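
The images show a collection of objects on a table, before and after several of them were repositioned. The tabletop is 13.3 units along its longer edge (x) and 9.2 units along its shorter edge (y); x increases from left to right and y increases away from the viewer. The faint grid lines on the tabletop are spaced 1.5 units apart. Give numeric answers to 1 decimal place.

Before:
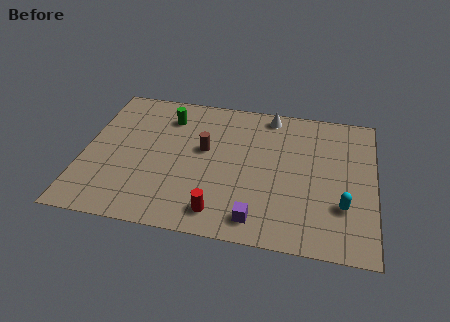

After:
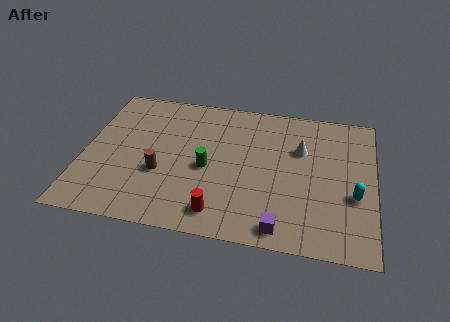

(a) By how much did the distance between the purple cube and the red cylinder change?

+1.1

Before: roughly 1.7 units apart; after: 2.8. That's 1.1 units further apart.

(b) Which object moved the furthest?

the green cylinder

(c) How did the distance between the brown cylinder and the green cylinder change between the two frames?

-0.4

The distance was about 2.6 in the first image and 2.2 in the second, so they moved 0.4 units closer together.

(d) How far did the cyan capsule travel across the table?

0.9

The cyan capsule was near (11.9, 2.8) before and (12.4, 3.5) after, so it travelled √(0.5² + 0.7²) ≈ 0.9 units.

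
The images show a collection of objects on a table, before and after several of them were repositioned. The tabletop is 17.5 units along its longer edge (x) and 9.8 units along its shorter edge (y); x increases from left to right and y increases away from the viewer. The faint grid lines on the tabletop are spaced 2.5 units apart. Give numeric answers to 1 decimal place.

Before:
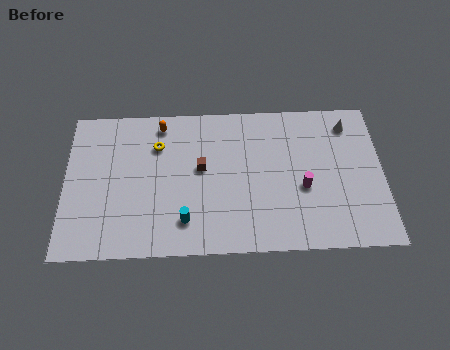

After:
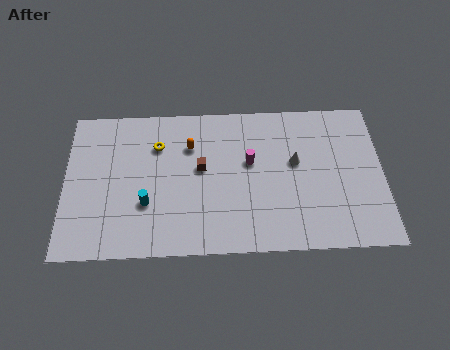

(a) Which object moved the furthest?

the white cone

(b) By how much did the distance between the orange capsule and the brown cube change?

-2.1

They were about 3.7 units apart before and 1.6 after — 2.1 units closer together.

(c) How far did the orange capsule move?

2.2

The orange capsule was near (5.3, 8.5) before and (6.9, 7.0) after, so it travelled √(1.6² + 1.5²) ≈ 2.2 units.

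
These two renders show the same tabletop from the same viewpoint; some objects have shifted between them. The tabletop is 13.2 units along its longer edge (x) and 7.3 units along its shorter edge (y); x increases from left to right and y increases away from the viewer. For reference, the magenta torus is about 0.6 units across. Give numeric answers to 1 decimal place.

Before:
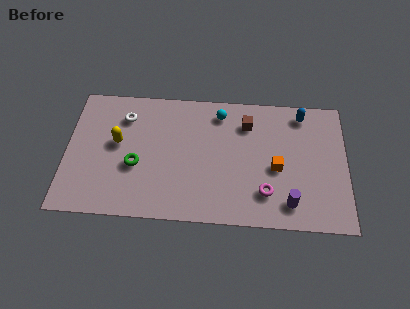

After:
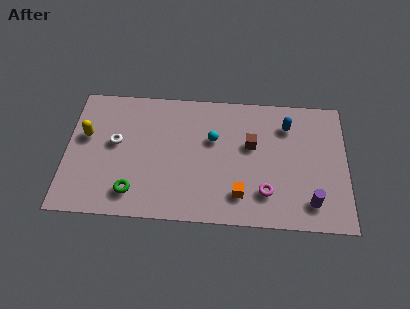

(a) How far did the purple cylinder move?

1.0

The purple cylinder was near (10.5, 1.3) before and (11.5, 1.4) after, so it travelled √(1.0² + 0.1²) ≈ 1.0 units.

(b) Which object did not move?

the magenta torus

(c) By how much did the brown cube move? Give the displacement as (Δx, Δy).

(0.2, -1.2)

The brown cube was at about (8.5, 5.6) and moved to about (8.7, 4.4).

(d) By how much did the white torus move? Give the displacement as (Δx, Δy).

(-0.4, -1.5)

The white torus was at about (2.7, 5.6) and moved to about (2.3, 4.1).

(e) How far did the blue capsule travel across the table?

1.0

The blue capsule moved from about (11.1, 6.3) to (10.4, 5.6), a distance of √(0.7² + 0.7²) ≈ 1.0.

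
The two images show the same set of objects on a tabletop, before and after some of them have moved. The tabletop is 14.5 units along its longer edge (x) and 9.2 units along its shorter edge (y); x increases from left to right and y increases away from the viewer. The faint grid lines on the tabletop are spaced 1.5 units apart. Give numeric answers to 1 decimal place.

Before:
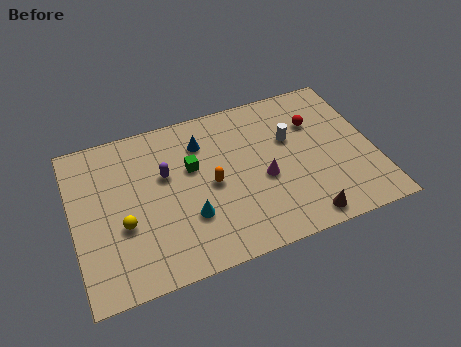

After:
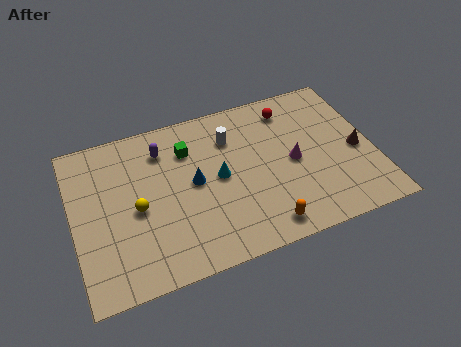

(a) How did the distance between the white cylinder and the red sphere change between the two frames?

+1.7

Before: roughly 1.4 units apart; after: 3.1. That's 1.7 units further apart.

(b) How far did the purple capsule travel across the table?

1.5

The purple capsule moved from about (4.5, 5.7) to (4.5, 7.2), a distance of √(0.0² + 1.5²) ≈ 1.5.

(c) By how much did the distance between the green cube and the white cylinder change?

-2.7

They were about 4.8 units apart before and 2.1 after — 2.7 units closer together.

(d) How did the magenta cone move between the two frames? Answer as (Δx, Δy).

(1.5, 0.5)

The magenta cone started near (9.1, 3.9) and ended near (10.6, 4.4).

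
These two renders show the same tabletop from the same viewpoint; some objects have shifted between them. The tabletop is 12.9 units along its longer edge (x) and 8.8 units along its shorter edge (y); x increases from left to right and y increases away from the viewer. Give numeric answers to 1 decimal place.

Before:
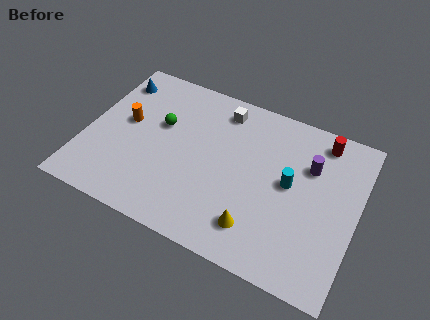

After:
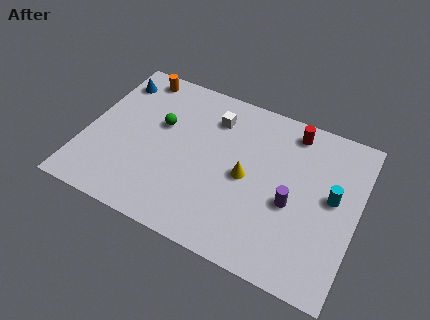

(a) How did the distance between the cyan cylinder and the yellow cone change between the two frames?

+0.9

They were about 3.1 units apart before and 4.0 after — 0.9 units further apart.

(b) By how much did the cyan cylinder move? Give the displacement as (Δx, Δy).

(2.0, 0.1)

The cyan cylinder was at about (9.7, 4.7) and moved to about (11.7, 4.8).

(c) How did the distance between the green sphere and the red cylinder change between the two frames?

-1.3

The distance was about 7.8 in the first image and 6.5 in the second, so they moved 1.3 units closer together.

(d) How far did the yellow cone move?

2.5

The yellow cone moved from about (8.5, 1.8) to (7.7, 4.2), a distance of √(0.8² + 2.4²) ≈ 2.5.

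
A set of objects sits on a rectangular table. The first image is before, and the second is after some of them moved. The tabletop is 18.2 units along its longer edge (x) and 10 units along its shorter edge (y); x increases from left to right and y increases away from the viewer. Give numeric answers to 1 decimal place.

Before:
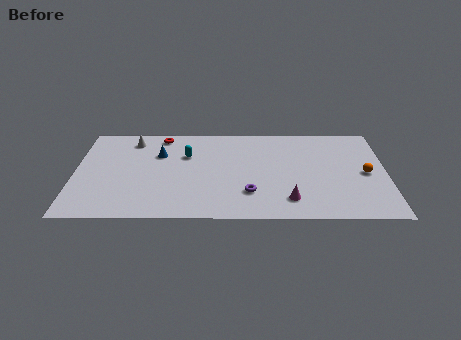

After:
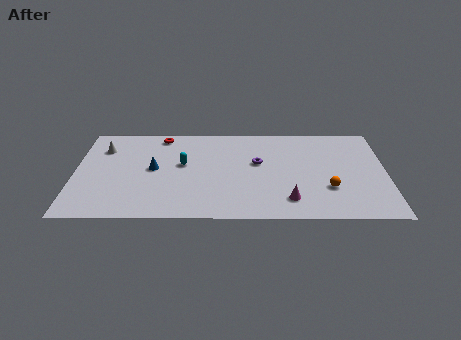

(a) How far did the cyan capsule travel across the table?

1.0

The cyan capsule was near (6.5, 6.7) before and (6.3, 5.7) after, so it travelled √(0.2² + 1.0²) ≈ 1.0 units.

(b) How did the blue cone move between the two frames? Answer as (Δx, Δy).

(-0.3, -1.6)

The blue cone was at about (4.9, 6.8) and moved to about (4.6, 5.2).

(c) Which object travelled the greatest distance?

the purple torus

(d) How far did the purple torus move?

3.2

The purple torus was near (10.2, 2.7) before and (10.7, 5.9) after, so it travelled √(0.5² + 3.2²) ≈ 3.2 units.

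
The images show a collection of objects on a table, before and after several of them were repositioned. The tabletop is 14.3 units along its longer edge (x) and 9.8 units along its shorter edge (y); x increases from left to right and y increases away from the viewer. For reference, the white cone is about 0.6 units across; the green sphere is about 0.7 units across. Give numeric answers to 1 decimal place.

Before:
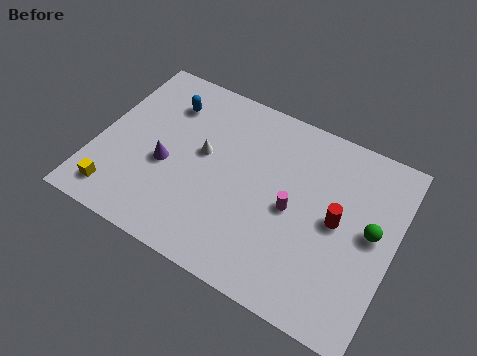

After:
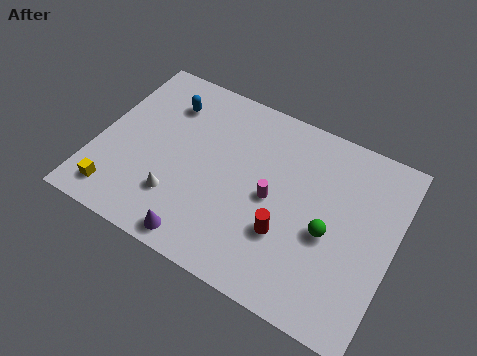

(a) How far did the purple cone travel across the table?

3.8

The purple cone moved from about (3.4, 4.1) to (5.6, 1.0), a distance of √(2.2² + 3.1²) ≈ 3.8.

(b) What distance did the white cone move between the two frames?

3.0

The white cone was near (5.0, 5.5) before and (4.2, 2.6) after, so it travelled √(0.8² + 2.9²) ≈ 3.0 units.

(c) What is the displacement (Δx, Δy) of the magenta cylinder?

(-1.0, 0.1)

From the two frames, the magenta cylinder sits at roughly (9.5, 4.6) before and (8.5, 4.7) after.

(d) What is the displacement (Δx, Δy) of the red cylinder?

(-2.2, -1.8)

From the two frames, the red cylinder sits at roughly (11.6, 5.0) before and (9.4, 3.2) after.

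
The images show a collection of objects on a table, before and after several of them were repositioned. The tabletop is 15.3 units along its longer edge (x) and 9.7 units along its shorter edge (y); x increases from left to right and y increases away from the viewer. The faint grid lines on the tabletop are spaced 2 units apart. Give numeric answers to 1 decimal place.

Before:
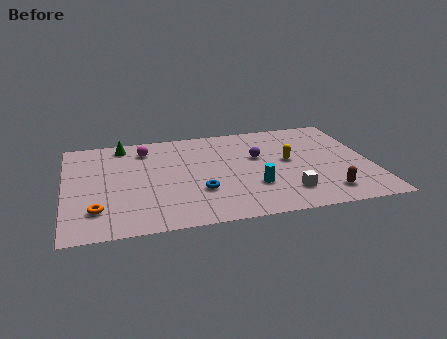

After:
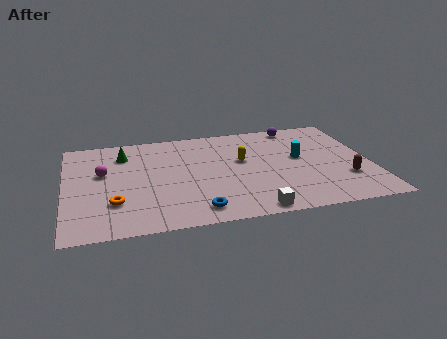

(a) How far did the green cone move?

1.0

The green cone was near (3.0, 8.5) before and (3.0, 7.5) after, so it travelled √(0.0² + 1.0²) ≈ 1.0 units.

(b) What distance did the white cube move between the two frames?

2.2

The white cube moved from about (10.9, 2.1) to (9.1, 0.8), a distance of √(1.8² + 1.3²) ≈ 2.2.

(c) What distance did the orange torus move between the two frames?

1.0

The orange torus was near (1.5, 2.3) before and (2.4, 2.8) after, so it travelled √(0.9² + 0.5²) ≈ 1.0 units.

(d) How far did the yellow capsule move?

2.4

The yellow capsule moved from about (11.2, 5.2) to (8.9, 5.7), a distance of √(2.3² + 0.5²) ≈ 2.4.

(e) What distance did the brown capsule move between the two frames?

1.6

From (12.8, 1.7) to (13.9, 2.9), the brown capsule covered √(1.1² + 1.2²) ≈ 1.6 units.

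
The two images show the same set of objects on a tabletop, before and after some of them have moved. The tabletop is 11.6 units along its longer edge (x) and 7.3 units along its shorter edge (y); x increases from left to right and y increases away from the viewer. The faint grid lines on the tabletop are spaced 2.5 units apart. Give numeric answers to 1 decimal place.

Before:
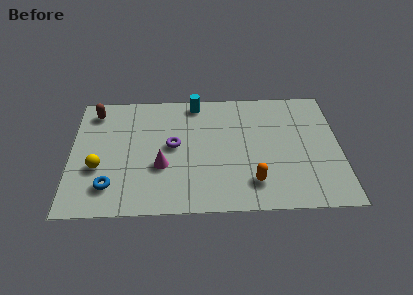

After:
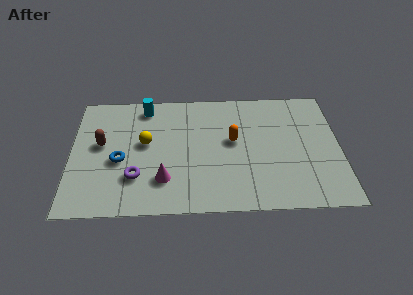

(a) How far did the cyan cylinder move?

2.2

The cyan cylinder was near (5.4, 6.5) before and (3.2, 6.3) after, so it travelled √(2.2² + 0.2²) ≈ 2.2 units.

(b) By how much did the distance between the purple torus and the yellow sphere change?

-1.4

Before: roughly 3.4 units apart; after: 2.0. That's 1.4 units closer together.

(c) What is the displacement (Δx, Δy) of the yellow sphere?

(2.0, 1.4)

From the two frames, the yellow sphere sits at roughly (1.2, 2.7) before and (3.2, 4.1) after.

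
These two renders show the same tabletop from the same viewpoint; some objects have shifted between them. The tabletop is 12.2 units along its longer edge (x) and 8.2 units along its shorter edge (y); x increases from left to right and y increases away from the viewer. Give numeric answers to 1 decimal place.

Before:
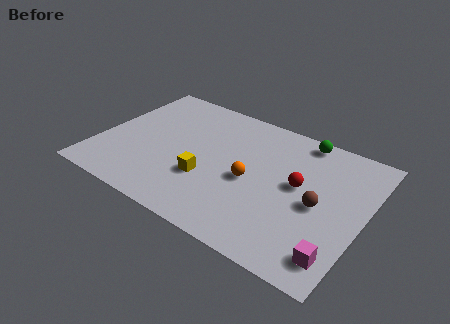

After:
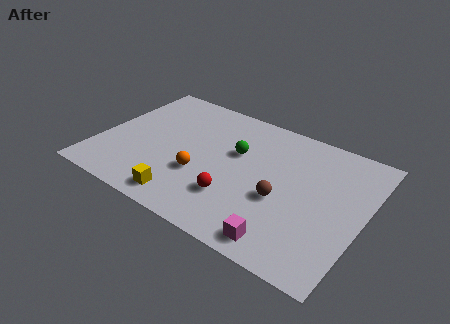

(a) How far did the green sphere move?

3.5

The green sphere was near (8.9, 7.4) before and (6.2, 5.1) after, so it travelled √(2.7² + 2.3²) ≈ 3.5 units.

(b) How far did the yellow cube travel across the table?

1.8

The yellow cube was near (5.2, 2.8) before and (4.5, 1.1) after, so it travelled √(0.7² + 1.7²) ≈ 1.8 units.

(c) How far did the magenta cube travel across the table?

2.3

The magenta cube was near (11.4, 1.4) before and (9.1, 1.0) after, so it travelled √(2.3² + 0.4²) ≈ 2.3 units.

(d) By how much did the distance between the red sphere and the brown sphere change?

+1.0

Before: roughly 1.2 units apart; after: 2.2. That's 1.0 units further apart.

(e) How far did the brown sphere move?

1.7

From (10.2, 3.8) to (8.6, 3.3), the brown sphere covered √(1.6² + 0.5²) ≈ 1.7 units.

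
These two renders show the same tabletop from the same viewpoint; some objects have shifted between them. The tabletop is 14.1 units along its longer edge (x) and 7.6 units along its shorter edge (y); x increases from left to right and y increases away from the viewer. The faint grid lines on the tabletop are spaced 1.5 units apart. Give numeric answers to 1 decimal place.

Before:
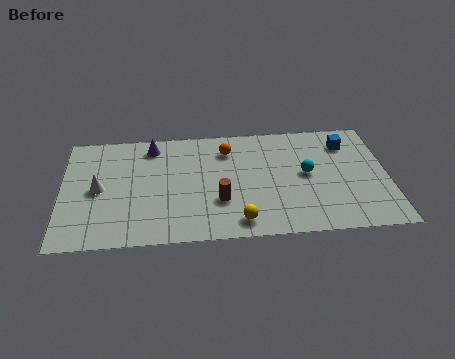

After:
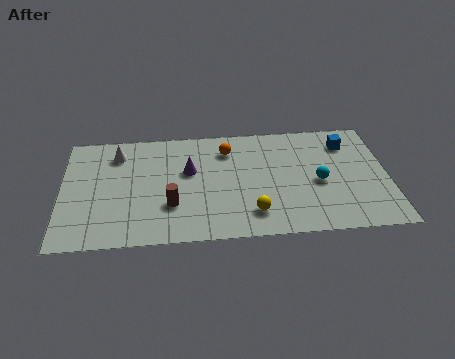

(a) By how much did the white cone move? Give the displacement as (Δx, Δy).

(0.8, 2.3)

The white cone was at about (1.6, 3.7) and moved to about (2.4, 6.0).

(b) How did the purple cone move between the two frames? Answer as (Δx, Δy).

(1.6, -1.8)

The purple cone started near (3.9, 6.4) and ended near (5.5, 4.6).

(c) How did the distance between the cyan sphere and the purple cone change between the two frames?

-1.4

The distance was about 7.1 in the first image and 5.7 in the second, so they moved 1.4 units closer together.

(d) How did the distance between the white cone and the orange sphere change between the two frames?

-1.2

Before: roughly 6.0 units apart; after: 4.8. That's 1.2 units closer together.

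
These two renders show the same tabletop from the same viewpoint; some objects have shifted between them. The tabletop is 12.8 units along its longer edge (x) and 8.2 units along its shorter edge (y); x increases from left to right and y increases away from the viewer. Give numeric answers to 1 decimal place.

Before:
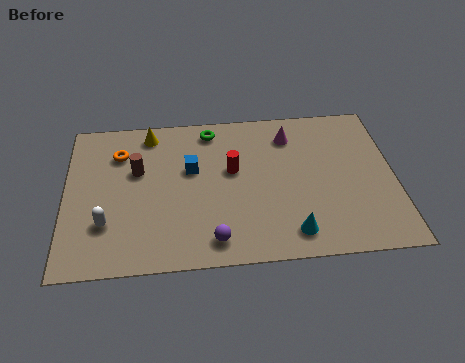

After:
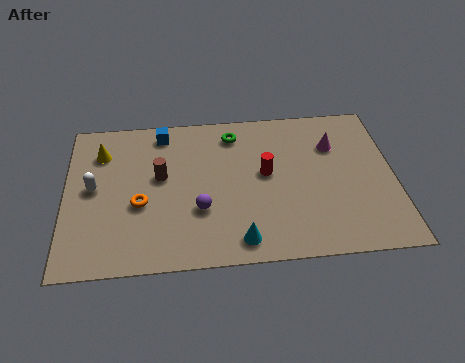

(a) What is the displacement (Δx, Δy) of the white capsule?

(-0.5, 1.9)

The white capsule started near (1.6, 2.4) and ended near (1.1, 4.3).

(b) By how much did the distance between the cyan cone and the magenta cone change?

+0.8

They were about 5.2 units apart before and 6.0 after — 0.8 units further apart.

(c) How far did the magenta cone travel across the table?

1.8

From (8.8, 6.5) to (10.5, 5.8), the magenta cone covered √(1.7² + 0.7²) ≈ 1.8 units.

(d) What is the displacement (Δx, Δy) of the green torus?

(0.9, -0.3)

The green torus was at about (5.7, 7.1) and moved to about (6.6, 6.8).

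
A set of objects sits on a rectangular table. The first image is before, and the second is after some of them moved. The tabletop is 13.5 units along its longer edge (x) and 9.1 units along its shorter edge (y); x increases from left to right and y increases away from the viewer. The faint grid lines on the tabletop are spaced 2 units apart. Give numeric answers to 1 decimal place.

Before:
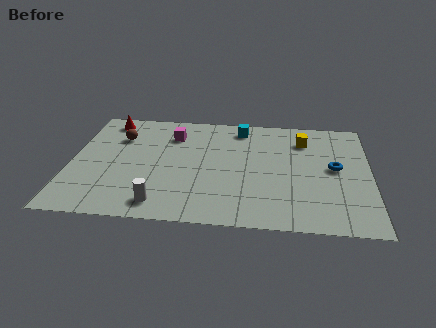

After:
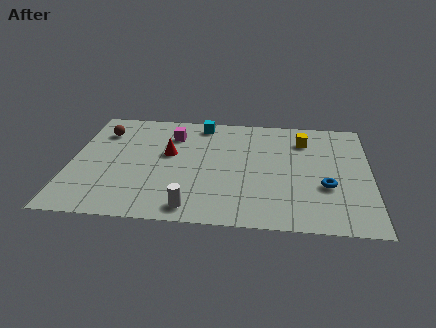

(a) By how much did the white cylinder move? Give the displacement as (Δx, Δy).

(1.4, -0.2)

The white cylinder was at about (4.2, 1.3) and moved to about (5.6, 1.1).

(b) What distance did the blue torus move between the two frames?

1.6

The blue torus moved from about (11.9, 4.8) to (11.5, 3.3), a distance of √(0.4² + 1.5²) ≈ 1.6.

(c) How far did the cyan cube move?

1.8

From (7.6, 7.8) to (5.8, 8.0), the cyan cube covered √(1.8² + 0.2²) ≈ 1.8 units.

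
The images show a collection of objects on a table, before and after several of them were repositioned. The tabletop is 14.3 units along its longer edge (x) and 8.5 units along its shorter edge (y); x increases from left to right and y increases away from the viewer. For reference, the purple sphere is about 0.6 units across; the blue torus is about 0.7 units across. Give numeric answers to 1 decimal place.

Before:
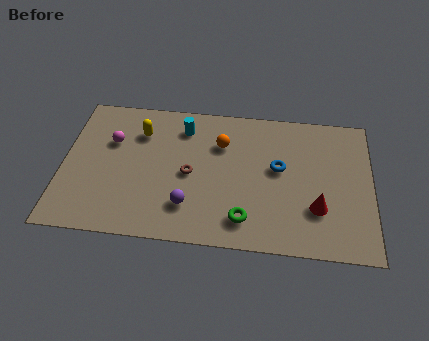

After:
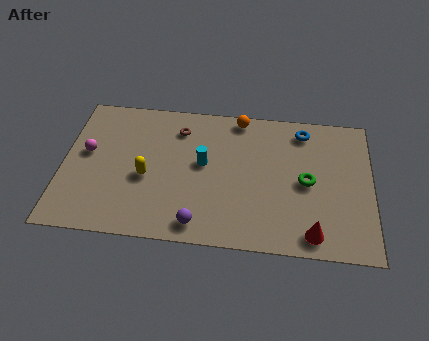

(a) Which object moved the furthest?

the green torus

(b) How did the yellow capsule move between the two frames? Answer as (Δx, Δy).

(0.4, -2.7)

The yellow capsule started near (3.5, 6.3) and ended near (3.9, 3.6).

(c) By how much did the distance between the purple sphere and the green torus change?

+3.1

The distance was about 2.6 in the first image and 5.7 in the second, so they moved 3.1 units further apart.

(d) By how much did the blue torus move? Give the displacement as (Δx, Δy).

(1.1, 2.4)

The blue torus was at about (10.0, 4.8) and moved to about (11.1, 7.2).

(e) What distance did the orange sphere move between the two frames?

1.9

From (7.3, 6.0) to (8.1, 7.7), the orange sphere covered √(0.8² + 1.7²) ≈ 1.9 units.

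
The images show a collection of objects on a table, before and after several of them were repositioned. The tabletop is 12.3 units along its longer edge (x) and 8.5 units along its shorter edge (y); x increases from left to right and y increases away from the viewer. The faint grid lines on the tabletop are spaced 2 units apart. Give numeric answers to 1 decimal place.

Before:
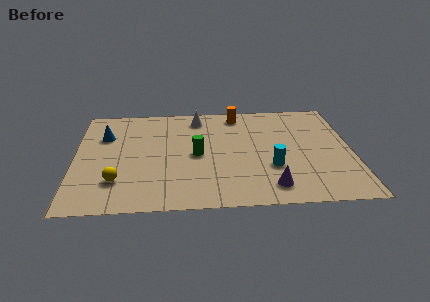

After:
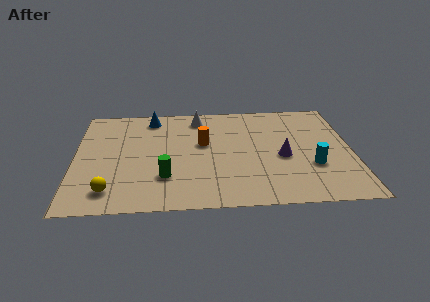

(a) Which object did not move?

the white cone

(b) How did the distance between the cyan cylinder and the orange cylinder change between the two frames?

+0.5

They were about 4.7 units apart before and 5.2 after — 0.5 units further apart.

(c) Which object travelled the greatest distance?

the orange cylinder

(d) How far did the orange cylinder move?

2.9

The orange cylinder moved from about (7.3, 7.4) to (5.7, 5.0), a distance of √(1.6² + 2.4²) ≈ 2.9.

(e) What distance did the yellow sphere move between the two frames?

0.8

The yellow sphere was near (1.9, 2.2) before and (1.6, 1.5) after, so it travelled √(0.3² + 0.7²) ≈ 0.8 units.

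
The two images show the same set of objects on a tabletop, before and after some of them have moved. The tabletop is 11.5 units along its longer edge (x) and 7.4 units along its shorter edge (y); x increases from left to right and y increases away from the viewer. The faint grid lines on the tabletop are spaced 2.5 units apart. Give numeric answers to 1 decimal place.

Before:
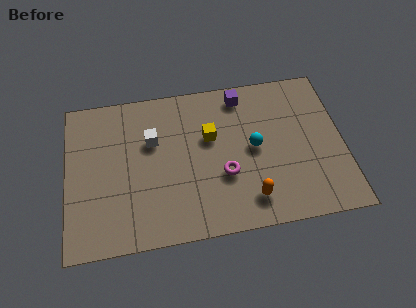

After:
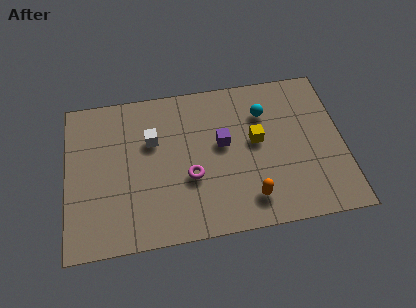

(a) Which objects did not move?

the orange capsule and the white cube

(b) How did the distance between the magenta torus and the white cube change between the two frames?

-1.1

The distance was about 3.6 in the first image and 2.5 in the second, so they moved 1.1 units closer together.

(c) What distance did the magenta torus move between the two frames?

1.4

The magenta torus moved from about (6.5, 2.7) to (5.1, 2.8), a distance of √(1.4² + 0.1²) ≈ 1.4.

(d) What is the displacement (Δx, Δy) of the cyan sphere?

(0.5, 1.6)

The cyan sphere was at about (7.8, 3.8) and moved to about (8.3, 5.4).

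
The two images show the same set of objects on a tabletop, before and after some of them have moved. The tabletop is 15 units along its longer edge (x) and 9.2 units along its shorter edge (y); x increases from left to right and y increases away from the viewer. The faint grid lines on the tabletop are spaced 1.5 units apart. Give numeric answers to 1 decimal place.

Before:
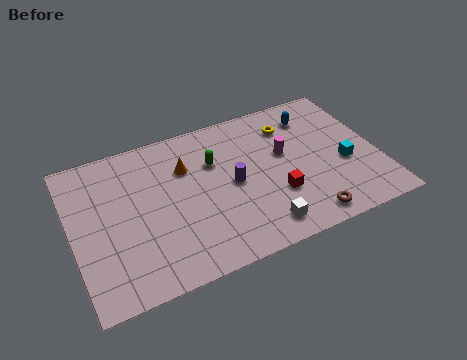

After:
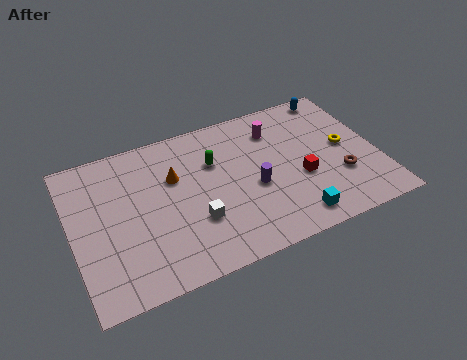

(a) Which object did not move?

the green capsule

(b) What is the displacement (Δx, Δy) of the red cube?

(1.3, 0.6)

The red cube started near (9.8, 3.0) and ended near (11.1, 3.6).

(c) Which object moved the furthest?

the cyan cube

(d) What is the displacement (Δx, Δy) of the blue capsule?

(1.3, 1.0)

The blue capsule started near (12.2, 7.3) and ended near (13.5, 8.3).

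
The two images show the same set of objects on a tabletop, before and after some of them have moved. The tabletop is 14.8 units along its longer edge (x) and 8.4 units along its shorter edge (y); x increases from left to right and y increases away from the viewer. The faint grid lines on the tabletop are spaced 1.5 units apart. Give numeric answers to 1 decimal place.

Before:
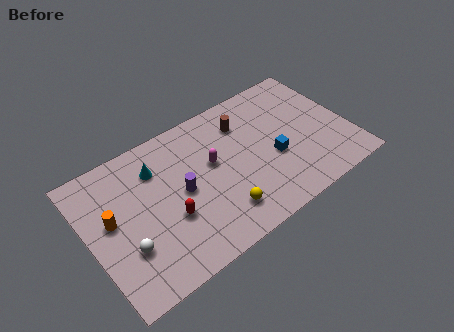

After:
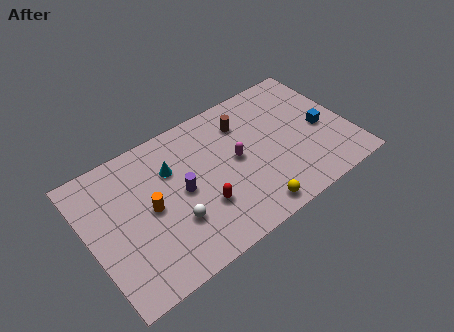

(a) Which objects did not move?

the purple cylinder and the brown cylinder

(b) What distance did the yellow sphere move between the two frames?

1.8

From (7.0, 1.8) to (8.6, 1.0), the yellow sphere covered √(1.6² + 0.8²) ≈ 1.8 units.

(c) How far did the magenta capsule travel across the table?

1.4

From (7.1, 4.9) to (8.4, 4.4), the magenta capsule covered √(1.3² + 0.5²) ≈ 1.4 units.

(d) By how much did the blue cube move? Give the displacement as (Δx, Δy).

(2.9, 0.4)

The blue cube started near (10.4, 3.4) and ended near (13.3, 3.8).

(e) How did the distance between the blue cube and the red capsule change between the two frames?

+1.2

The distance was about 6.1 in the first image and 7.3 in the second, so they moved 1.2 units further apart.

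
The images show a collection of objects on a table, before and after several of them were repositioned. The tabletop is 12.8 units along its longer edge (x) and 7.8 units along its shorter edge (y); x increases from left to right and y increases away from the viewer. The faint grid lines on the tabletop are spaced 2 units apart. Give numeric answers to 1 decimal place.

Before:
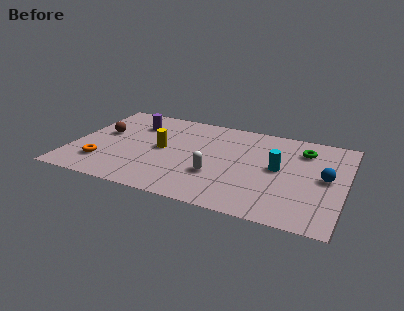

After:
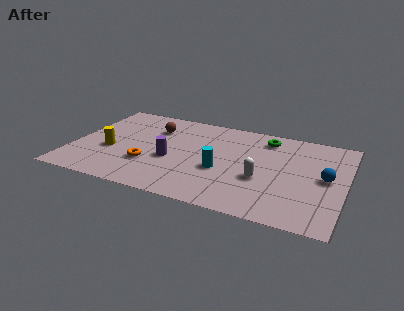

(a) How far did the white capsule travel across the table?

2.1

The white capsule was near (6.9, 2.6) before and (9.0, 3.0) after, so it travelled √(2.1² + 0.4²) ≈ 2.1 units.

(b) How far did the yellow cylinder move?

2.6

The yellow cylinder was near (4.2, 4.0) before and (1.8, 3.1) after, so it travelled √(2.4² + 0.9²) ≈ 2.6 units.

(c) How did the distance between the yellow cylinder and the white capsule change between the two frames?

+4.2

They were about 3.0 units apart before and 7.2 after — 4.2 units further apart.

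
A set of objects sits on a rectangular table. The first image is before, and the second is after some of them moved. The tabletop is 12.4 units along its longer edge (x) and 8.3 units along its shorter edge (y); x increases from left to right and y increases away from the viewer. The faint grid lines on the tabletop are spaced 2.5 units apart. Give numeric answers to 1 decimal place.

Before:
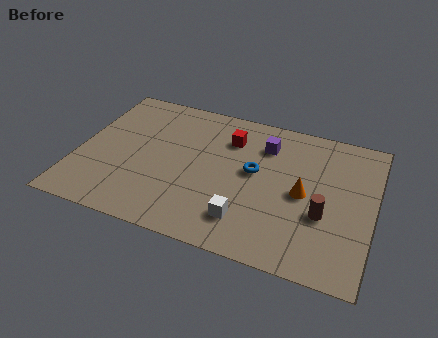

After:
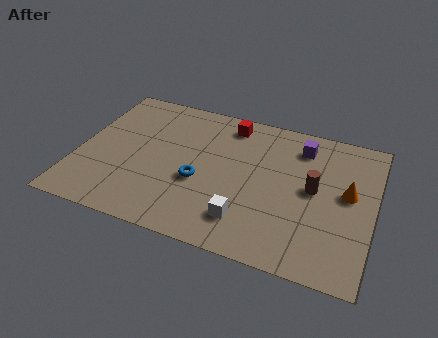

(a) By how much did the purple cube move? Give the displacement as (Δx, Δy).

(1.5, 0.4)

The purple cube started near (7.7, 6.3) and ended near (9.2, 6.7).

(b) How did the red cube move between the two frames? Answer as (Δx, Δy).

(-0.1, 0.9)

The red cube started near (6.2, 6.2) and ended near (6.1, 7.1).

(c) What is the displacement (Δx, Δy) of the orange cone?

(1.8, 0.6)

The orange cone was at about (9.5, 4.0) and moved to about (11.3, 4.6).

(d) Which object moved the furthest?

the blue torus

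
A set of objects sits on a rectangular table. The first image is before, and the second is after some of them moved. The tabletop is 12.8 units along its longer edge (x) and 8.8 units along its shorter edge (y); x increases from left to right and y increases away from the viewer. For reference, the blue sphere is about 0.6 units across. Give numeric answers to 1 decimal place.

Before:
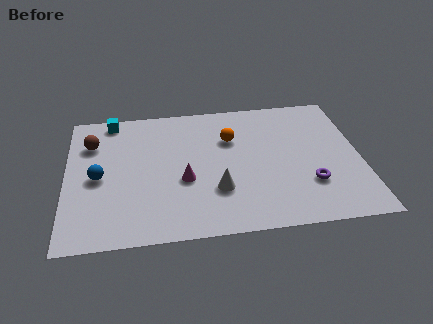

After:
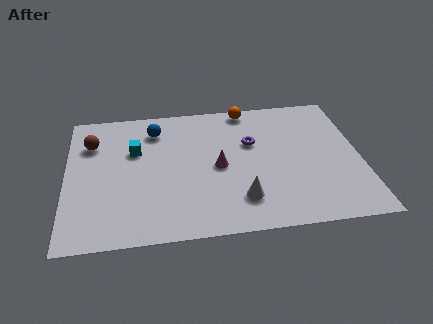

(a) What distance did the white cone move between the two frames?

1.2

The white cone was near (6.5, 2.7) before and (7.5, 2.0) after, so it travelled √(1.0² + 0.7²) ≈ 1.2 units.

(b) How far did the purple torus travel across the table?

3.8

The purple torus moved from about (10.5, 2.6) to (8.1, 5.6), a distance of √(2.4² + 3.0²) ≈ 3.8.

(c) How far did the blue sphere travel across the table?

3.8

The blue sphere was near (1.4, 4.1) before and (3.9, 7.0) after, so it travelled √(2.5² + 2.9²) ≈ 3.8 units.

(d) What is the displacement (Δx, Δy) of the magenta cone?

(1.5, 0.7)

From the two frames, the magenta cone sits at roughly (5.1, 3.5) before and (6.6, 4.2) after.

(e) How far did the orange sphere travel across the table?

2.2

The orange sphere moved from about (7.2, 6.0) to (8.0, 8.0), a distance of √(0.8² + 2.0²) ≈ 2.2.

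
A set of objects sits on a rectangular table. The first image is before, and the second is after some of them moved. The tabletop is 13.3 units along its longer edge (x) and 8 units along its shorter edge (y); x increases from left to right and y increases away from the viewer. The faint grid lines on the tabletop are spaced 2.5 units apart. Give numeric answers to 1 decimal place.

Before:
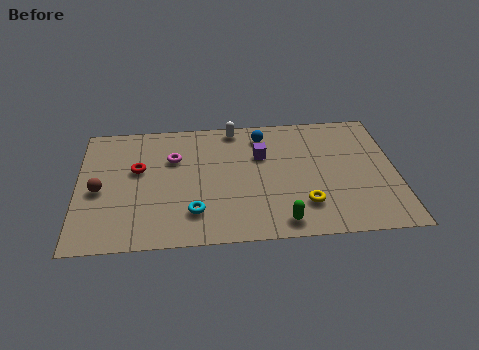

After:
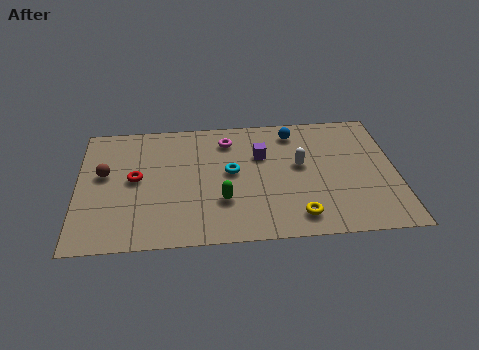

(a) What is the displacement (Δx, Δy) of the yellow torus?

(-0.3, -0.7)

From the two frames, the yellow torus sits at roughly (9.4, 2.0) before and (9.1, 1.3) after.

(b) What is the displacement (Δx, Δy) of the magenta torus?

(2.3, 1.0)

The magenta torus was at about (4.0, 5.4) and moved to about (6.3, 6.4).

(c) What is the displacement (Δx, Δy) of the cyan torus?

(1.6, 2.4)

The cyan torus was at about (4.8, 1.9) and moved to about (6.4, 4.3).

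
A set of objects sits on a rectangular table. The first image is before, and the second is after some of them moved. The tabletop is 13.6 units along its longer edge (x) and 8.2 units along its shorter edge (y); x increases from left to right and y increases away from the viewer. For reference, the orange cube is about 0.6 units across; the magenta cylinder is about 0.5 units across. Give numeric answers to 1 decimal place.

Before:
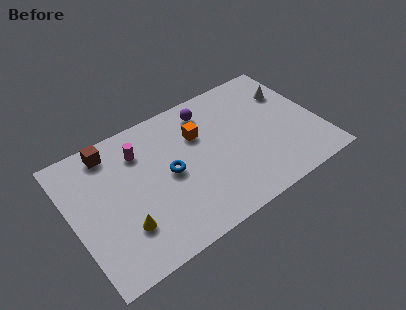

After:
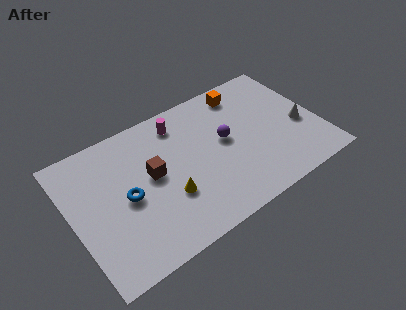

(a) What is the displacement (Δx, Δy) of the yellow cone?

(2.5, 0.5)

From the two frames, the yellow cone sits at roughly (2.5, 2.3) before and (5.0, 2.8) after.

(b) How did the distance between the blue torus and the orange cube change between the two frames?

+5.3

The distance was about 2.4 in the first image and 7.7 in the second, so they moved 5.3 units further apart.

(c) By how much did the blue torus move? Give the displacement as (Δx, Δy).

(-2.4, -0.2)

The blue torus was at about (5.3, 4.1) and moved to about (2.9, 3.9).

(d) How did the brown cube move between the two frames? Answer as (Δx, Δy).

(1.9, -2.6)

The brown cube was at about (2.5, 7.1) and moved to about (4.4, 4.5).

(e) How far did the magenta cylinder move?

2.4

The magenta cylinder moved from about (4.0, 6.2) to (6.3, 6.8), a distance of √(2.3² + 0.6²) ≈ 2.4.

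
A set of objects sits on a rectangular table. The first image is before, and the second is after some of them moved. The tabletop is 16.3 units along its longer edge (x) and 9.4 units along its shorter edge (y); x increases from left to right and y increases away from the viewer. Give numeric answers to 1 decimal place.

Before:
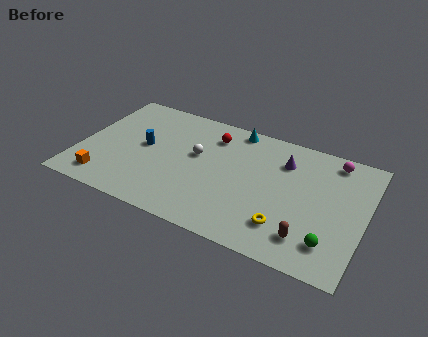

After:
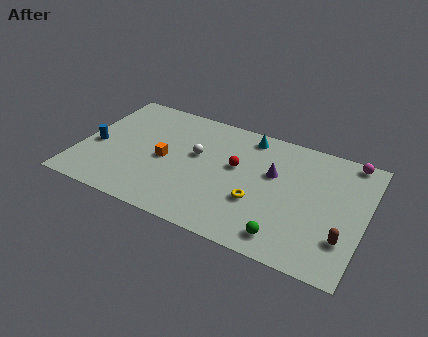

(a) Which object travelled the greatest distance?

the orange cube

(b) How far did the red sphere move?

2.5

From (7.3, 7.4) to (8.9, 5.5), the red sphere covered √(1.6² + 1.9²) ≈ 2.5 units.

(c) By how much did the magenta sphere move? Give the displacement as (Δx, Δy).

(0.9, 0.4)

From the two frames, the magenta sphere sits at roughly (14.2, 8.2) before and (15.1, 8.6) after.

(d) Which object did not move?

the white sphere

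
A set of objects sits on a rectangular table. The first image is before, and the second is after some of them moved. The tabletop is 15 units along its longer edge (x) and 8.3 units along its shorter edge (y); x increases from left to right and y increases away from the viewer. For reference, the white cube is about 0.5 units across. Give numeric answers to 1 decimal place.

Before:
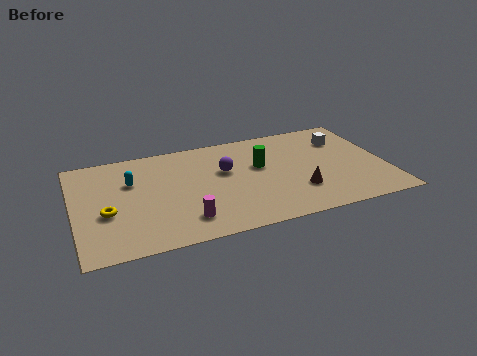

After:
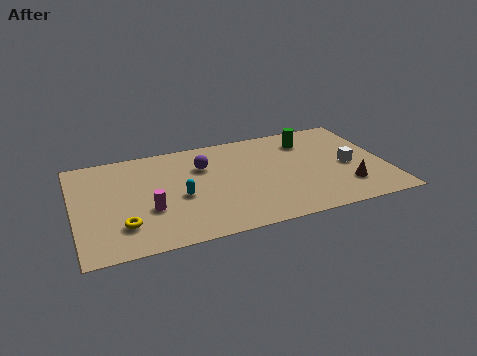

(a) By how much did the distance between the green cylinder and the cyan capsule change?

+0.9

They were about 6.2 units apart before and 7.1 after — 0.9 units further apart.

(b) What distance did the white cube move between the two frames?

2.3

The white cube was near (13.2, 6.1) before and (13.2, 3.8) after, so it travelled √(0.0² + 2.3²) ≈ 2.3 units.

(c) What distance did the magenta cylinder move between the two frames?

2.1

The magenta cylinder moved from about (5.1, 1.7) to (3.5, 3.0), a distance of √(1.6² + 1.3²) ≈ 2.1.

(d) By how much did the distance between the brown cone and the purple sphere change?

+3.3

The distance was about 4.3 in the first image and 7.6 in the second, so they moved 3.3 units further apart.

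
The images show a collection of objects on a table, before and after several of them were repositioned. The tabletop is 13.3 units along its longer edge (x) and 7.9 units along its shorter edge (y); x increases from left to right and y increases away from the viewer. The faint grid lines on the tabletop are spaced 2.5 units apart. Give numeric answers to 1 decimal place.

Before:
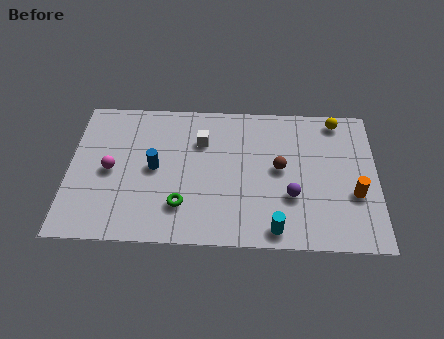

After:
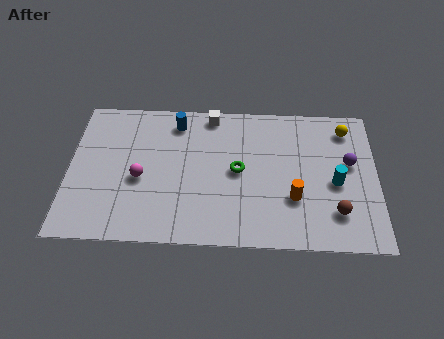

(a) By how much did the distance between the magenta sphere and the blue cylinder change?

+1.6

The distance was about 1.9 in the first image and 3.5 in the second, so they moved 1.6 units further apart.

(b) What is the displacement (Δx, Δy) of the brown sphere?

(2.4, -2.3)

The brown sphere started near (9.1, 4.2) and ended near (11.5, 1.9).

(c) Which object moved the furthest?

the cyan cylinder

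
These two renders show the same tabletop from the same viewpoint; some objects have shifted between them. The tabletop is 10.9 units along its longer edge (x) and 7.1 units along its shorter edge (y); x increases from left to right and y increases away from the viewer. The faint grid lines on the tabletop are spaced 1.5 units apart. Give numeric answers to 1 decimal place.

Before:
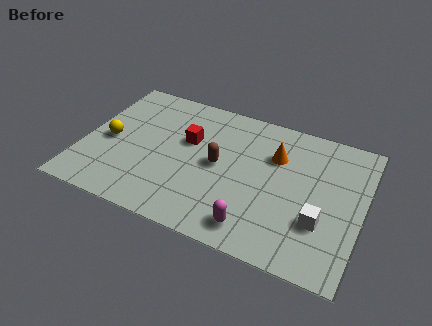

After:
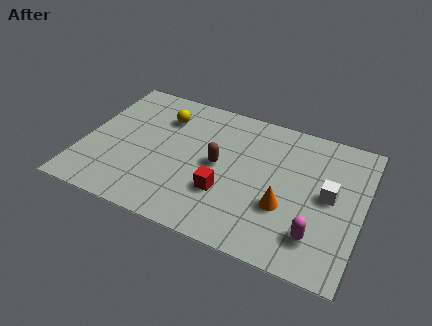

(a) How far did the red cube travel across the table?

2.7

The red cube moved from about (4.0, 4.4) to (5.7, 2.3), a distance of √(1.7² + 2.1²) ≈ 2.7.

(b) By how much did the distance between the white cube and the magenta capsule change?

-0.6

The distance was about 2.7 in the first image and 2.1 in the second, so they moved 0.6 units closer together.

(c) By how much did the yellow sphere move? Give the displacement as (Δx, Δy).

(1.9, 2.0)

The yellow sphere was at about (1.0, 3.3) and moved to about (2.9, 5.3).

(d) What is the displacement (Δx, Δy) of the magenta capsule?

(2.3, 0.5)

From the two frames, the magenta capsule sits at roughly (7.0, 1.1) before and (9.3, 1.6) after.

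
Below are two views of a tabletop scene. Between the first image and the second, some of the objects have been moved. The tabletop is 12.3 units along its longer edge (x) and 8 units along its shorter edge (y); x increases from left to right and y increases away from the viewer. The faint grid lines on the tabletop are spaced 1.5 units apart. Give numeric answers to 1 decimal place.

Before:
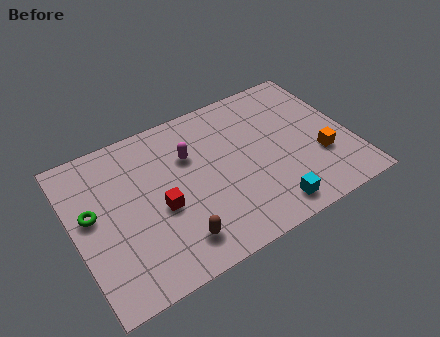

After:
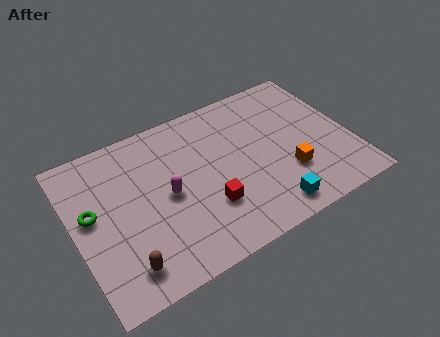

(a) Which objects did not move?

the green torus and the cyan cube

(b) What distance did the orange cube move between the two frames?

1.5

The orange cube moved from about (10.8, 2.7) to (9.3, 2.5), a distance of √(1.5² + 0.2²) ≈ 1.5.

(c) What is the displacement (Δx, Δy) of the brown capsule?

(-2.3, -0.1)

The brown capsule started near (4.1, 1.5) and ended near (1.8, 1.4).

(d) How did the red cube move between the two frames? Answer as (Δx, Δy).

(2.0, -0.9)

From the two frames, the red cube sits at roughly (3.7, 3.4) before and (5.7, 2.5) after.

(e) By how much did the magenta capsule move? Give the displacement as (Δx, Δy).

(-1.2, -1.5)

From the two frames, the magenta capsule sits at roughly (5.3, 5.4) before and (4.1, 3.9) after.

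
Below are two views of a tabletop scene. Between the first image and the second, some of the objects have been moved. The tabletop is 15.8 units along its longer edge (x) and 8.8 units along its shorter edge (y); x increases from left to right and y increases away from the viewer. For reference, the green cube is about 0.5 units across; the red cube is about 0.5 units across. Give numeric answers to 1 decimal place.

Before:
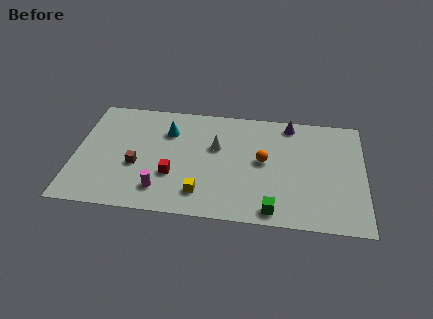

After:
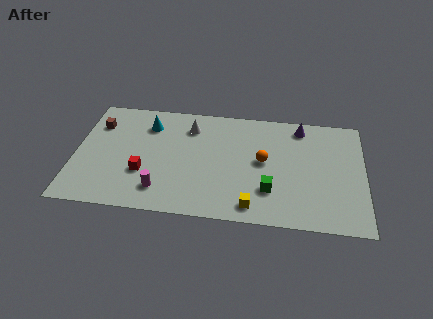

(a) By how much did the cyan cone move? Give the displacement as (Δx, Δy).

(-1.1, 0.4)

The cyan cone was at about (5.0, 6.4) and moved to about (3.9, 6.8).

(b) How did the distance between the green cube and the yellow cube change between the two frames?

-2.4

The distance was about 4.0 in the first image and 1.6 in the second, so they moved 2.4 units closer together.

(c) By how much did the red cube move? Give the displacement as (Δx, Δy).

(-1.6, 0.0)

From the two frames, the red cube sits at roughly (5.4, 3.0) before and (3.8, 3.0) after.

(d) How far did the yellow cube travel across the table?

2.9

The yellow cube was near (7.0, 1.8) before and (9.8, 1.2) after, so it travelled √(2.8² + 0.6²) ≈ 2.9 units.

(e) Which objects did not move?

the orange sphere and the magenta cylinder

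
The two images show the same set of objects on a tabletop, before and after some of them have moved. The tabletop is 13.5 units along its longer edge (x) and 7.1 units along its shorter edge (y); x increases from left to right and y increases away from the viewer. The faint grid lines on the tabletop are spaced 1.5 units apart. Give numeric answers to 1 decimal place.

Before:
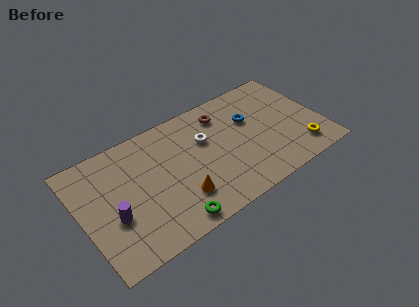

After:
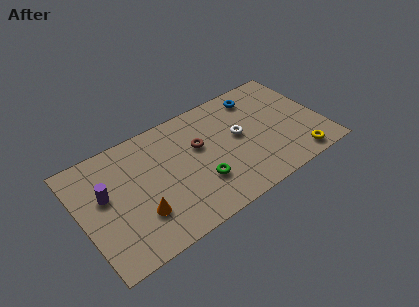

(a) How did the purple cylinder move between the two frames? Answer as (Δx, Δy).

(-0.2, 1.5)

From the two frames, the purple cylinder sits at roughly (1.6, 2.7) before and (1.4, 4.2) after.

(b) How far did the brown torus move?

2.1

From (8.3, 5.7) to (6.7, 4.4), the brown torus covered √(1.6² + 1.3²) ≈ 2.1 units.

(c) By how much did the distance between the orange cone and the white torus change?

+2.9

They were about 3.3 units apart before and 6.2 after — 2.9 units further apart.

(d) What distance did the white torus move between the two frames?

1.9

The white torus was near (7.1, 4.6) before and (8.9, 3.9) after, so it travelled √(1.8² + 0.7²) ≈ 1.9 units.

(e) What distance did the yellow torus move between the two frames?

0.6

The yellow torus moved from about (12.0, 1.4) to (11.7, 0.9), a distance of √(0.3² + 0.5²) ≈ 0.6.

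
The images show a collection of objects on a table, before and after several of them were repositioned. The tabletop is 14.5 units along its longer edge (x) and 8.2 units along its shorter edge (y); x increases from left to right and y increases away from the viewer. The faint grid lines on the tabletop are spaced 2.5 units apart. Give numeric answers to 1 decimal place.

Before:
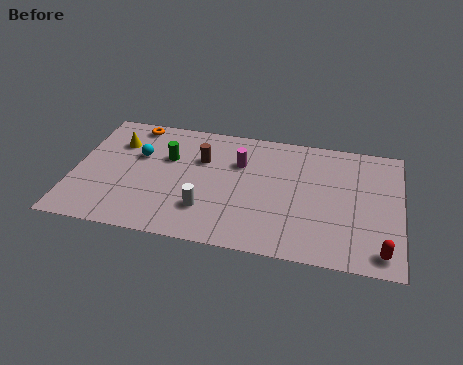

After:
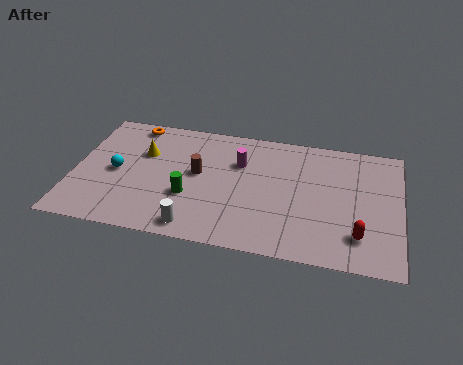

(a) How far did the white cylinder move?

1.3

From (6.0, 2.2) to (5.6, 1.0), the white cylinder covered √(0.4² + 1.2²) ≈ 1.3 units.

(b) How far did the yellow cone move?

1.3

The yellow cone was near (1.8, 5.9) before and (3.0, 5.4) after, so it travelled √(1.2² + 0.5²) ≈ 1.3 units.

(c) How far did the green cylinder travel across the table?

2.6

From (4.1, 5.3) to (5.2, 2.9), the green cylinder covered √(1.1² + 2.4²) ≈ 2.6 units.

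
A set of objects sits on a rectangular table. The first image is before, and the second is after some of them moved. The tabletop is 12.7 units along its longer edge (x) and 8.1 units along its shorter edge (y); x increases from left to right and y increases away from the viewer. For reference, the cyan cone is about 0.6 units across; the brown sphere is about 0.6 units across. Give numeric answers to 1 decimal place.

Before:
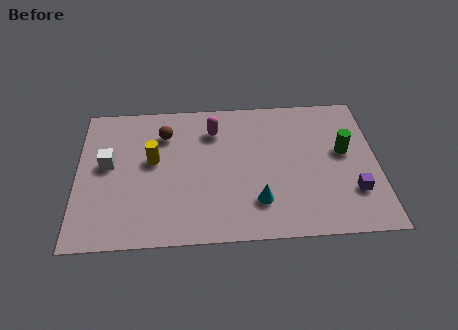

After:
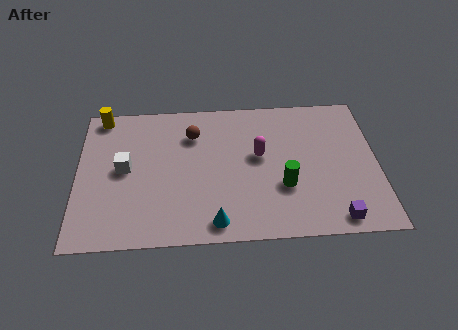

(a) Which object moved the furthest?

the yellow cylinder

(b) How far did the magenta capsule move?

2.5

The magenta capsule moved from about (5.8, 6.2) to (7.7, 4.6), a distance of √(1.9² + 1.6²) ≈ 2.5.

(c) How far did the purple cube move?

1.6

The purple cube was near (11.6, 2.3) before and (10.8, 0.9) after, so it travelled √(0.8² + 1.4²) ≈ 1.6 units.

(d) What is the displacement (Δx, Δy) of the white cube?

(0.7, -0.3)

The white cube started near (1.3, 4.5) and ended near (2.0, 4.2).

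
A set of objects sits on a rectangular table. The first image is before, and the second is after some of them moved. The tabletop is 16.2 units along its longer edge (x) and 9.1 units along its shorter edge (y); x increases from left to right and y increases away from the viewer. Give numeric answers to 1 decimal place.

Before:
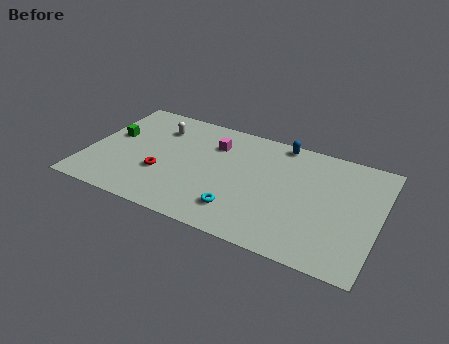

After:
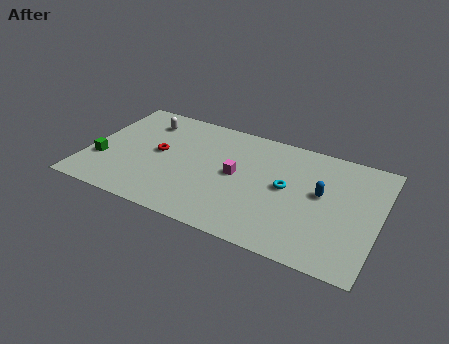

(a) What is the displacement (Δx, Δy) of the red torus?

(-0.4, 1.6)

The red torus started near (4.3, 3.2) and ended near (3.9, 4.8).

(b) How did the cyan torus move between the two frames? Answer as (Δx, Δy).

(2.3, 2.8)

The cyan torus started near (8.8, 2.0) and ended near (11.1, 4.8).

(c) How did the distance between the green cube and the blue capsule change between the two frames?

+2.6

Before: roughly 9.7 units apart; after: 12.3. That's 2.6 units further apart.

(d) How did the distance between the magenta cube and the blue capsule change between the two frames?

+0.8

Before: roughly 3.9 units apart; after: 4.7. That's 0.8 units further apart.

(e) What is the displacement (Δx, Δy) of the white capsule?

(-0.8, 0.3)

The white capsule was at about (3.6, 6.9) and moved to about (2.8, 7.2).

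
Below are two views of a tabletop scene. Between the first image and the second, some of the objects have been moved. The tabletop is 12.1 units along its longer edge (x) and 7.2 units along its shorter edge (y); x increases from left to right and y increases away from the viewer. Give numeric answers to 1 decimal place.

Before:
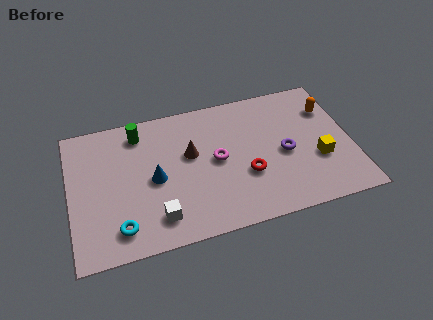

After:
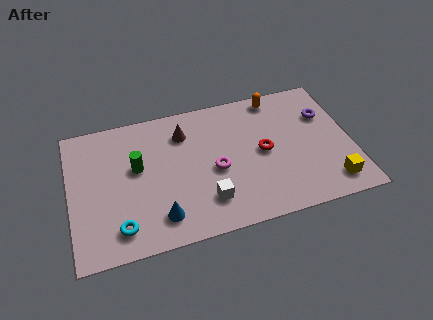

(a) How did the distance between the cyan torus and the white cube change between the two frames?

+2.1

They were about 1.6 units apart before and 3.7 after — 2.1 units further apart.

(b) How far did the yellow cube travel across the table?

1.5

From (10.6, 2.6) to (11.0, 1.2), the yellow cube covered √(0.4² + 1.4²) ≈ 1.5 units.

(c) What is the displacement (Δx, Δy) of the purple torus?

(1.9, 1.6)

The purple torus was at about (9.2, 3.3) and moved to about (11.1, 4.9).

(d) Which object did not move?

the cyan torus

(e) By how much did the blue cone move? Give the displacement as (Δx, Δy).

(0.1, -2.0)

From the two frames, the blue cone sits at roughly (3.6, 3.4) before and (3.7, 1.4) after.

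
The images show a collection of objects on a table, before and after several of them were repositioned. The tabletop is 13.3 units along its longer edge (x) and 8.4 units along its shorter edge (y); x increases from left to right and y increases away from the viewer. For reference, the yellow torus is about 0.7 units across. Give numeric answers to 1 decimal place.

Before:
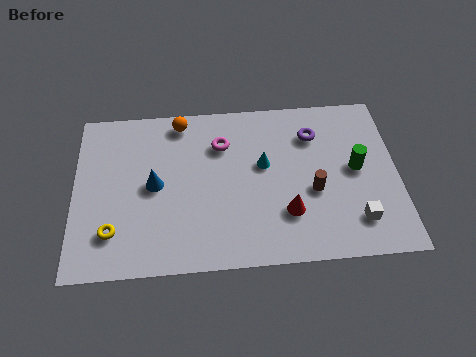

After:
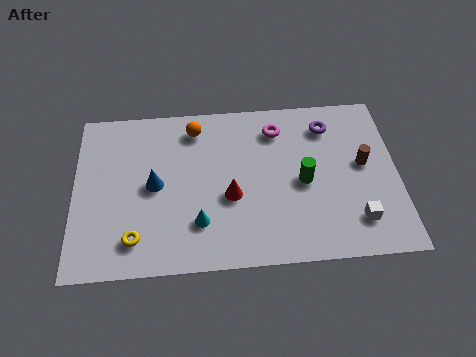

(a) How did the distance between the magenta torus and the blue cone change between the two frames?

+2.3

They were about 3.4 units apart before and 5.7 after — 2.3 units further apart.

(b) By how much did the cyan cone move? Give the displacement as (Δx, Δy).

(-2.7, -2.7)

From the two frames, the cyan cone sits at roughly (7.8, 4.9) before and (5.1, 2.2) after.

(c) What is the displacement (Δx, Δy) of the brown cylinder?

(2.1, 1.2)

The brown cylinder started near (9.8, 3.4) and ended near (11.9, 4.6).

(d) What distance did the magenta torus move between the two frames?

2.4

The magenta torus was near (6.1, 6.1) before and (8.4, 6.7) after, so it travelled √(2.3² + 0.6²) ≈ 2.4 units.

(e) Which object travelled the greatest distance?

the cyan cone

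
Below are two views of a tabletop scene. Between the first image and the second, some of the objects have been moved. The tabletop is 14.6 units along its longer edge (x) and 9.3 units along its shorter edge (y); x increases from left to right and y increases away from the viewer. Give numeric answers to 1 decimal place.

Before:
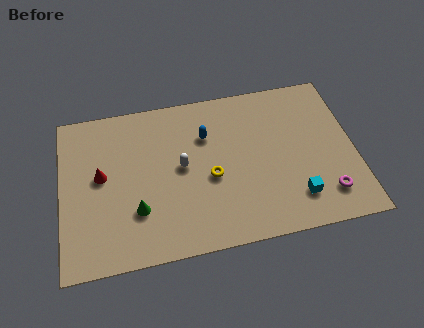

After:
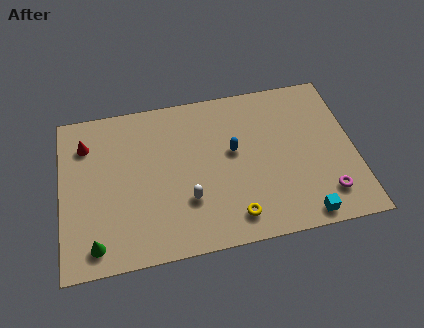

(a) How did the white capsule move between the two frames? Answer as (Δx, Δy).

(0.2, -2.0)

The white capsule started near (6.0, 4.9) and ended near (6.2, 2.9).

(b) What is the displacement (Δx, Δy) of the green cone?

(-2.1, -1.5)

From the two frames, the green cone sits at roughly (3.7, 2.8) before and (1.6, 1.3) after.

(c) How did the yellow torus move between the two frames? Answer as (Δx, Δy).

(1.0, -2.5)

From the two frames, the yellow torus sits at roughly (7.4, 4.0) before and (8.4, 1.5) after.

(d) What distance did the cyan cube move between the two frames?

1.1

The cyan cube moved from about (11.5, 2.0) to (11.8, 0.9), a distance of √(0.3² + 1.1²) ≈ 1.1.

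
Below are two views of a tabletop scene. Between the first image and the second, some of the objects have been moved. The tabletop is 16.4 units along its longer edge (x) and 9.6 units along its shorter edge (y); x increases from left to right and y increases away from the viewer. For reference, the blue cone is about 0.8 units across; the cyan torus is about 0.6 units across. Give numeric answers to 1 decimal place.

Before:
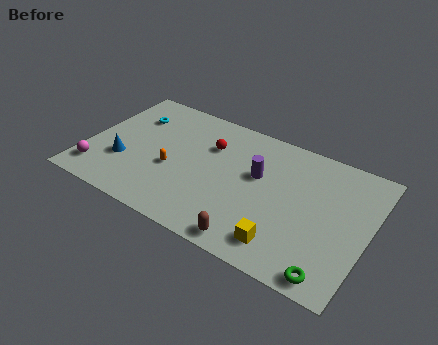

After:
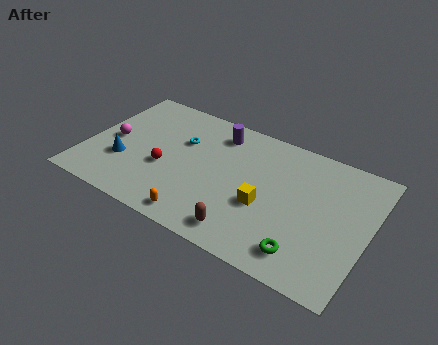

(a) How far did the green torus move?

1.7

From (14.8, 1.0) to (13.2, 1.7), the green torus covered √(1.6² + 0.7²) ≈ 1.7 units.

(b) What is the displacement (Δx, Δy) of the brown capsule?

(-0.5, 0.4)

The brown capsule was at about (10.3, 1.0) and moved to about (9.8, 1.4).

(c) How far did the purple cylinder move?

3.4

From (9.9, 5.8) to (7.2, 7.9), the purple cylinder covered √(2.7² + 2.1²) ≈ 3.4 units.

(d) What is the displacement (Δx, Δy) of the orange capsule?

(2.1, -2.8)

From the two frames, the orange capsule sits at roughly (5.1, 3.9) before and (7.2, 1.1) after.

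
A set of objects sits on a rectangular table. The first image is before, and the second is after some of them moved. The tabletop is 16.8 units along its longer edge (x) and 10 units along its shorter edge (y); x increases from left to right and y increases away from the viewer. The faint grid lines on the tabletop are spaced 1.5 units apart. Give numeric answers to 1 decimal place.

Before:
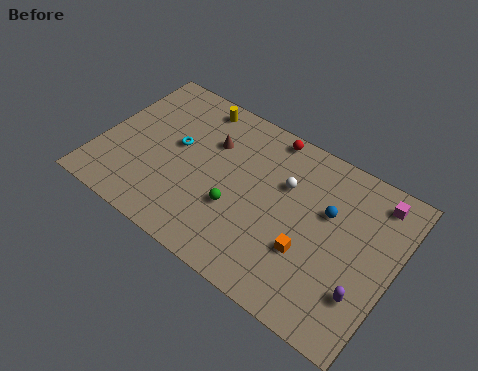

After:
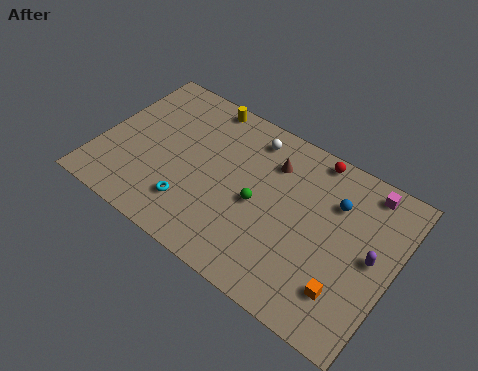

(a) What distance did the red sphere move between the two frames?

2.6

The red sphere was near (9.0, 9.1) before and (11.6, 9.1) after, so it travelled √(2.6² + 0.0²) ≈ 2.6 units.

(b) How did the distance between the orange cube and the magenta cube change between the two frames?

+0.5

Before: roughly 5.9 units apart; after: 6.4. That's 0.5 units further apart.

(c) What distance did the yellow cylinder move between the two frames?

0.5

The yellow cylinder moved from about (4.7, 8.8) to (5.1, 9.1), a distance of √(0.4² + 0.3²) ≈ 0.5.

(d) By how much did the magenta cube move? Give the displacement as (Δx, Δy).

(-0.6, 0.3)

The magenta cube was at about (15.3, 8.5) and moved to about (14.7, 8.8).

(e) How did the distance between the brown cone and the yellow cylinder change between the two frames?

+2.4

Before: roughly 2.3 units apart; after: 4.7. That's 2.4 units further apart.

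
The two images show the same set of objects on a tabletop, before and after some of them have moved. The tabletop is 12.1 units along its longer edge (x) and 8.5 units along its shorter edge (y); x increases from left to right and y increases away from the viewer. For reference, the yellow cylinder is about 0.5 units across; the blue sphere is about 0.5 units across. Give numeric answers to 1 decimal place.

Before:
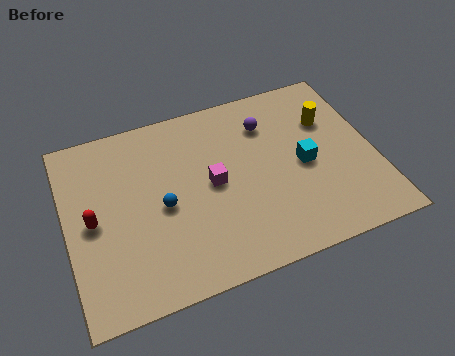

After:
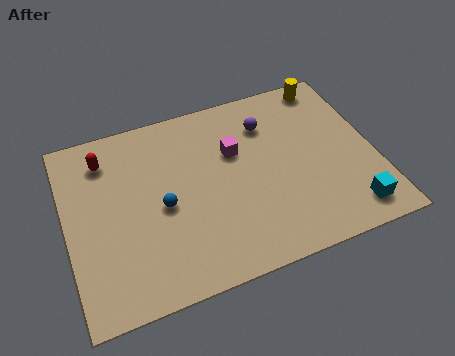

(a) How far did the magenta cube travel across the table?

1.6

From (5.7, 4.3) to (6.7, 5.5), the magenta cube covered √(1.0² + 1.2²) ≈ 1.6 units.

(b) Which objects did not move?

the blue sphere and the purple sphere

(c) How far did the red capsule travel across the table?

2.8

The red capsule was near (1.0, 4.1) before and (1.7, 6.8) after, so it travelled √(0.7² + 2.7²) ≈ 2.8 units.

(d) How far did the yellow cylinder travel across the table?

1.8

From (10.5, 5.8) to (10.7, 7.6), the yellow cylinder covered √(0.2² + 1.8²) ≈ 1.8 units.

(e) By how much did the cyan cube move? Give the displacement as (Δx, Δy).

(1.5, -2.7)

From the two frames, the cyan cube sits at roughly (9.3, 4.0) before and (10.8, 1.3) after.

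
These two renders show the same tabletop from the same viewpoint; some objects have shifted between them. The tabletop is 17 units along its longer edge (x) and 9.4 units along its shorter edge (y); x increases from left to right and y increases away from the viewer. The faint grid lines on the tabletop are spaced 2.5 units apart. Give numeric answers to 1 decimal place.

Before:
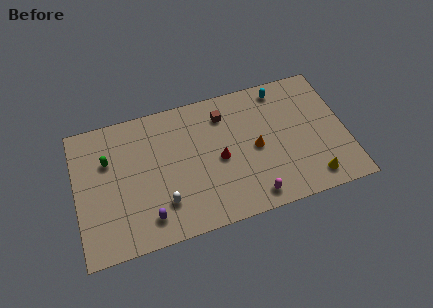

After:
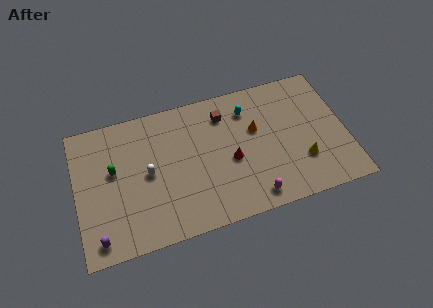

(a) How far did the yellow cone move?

1.5

From (14.6, 1.4) to (14.1, 2.8), the yellow cone covered √(0.5² + 1.4²) ≈ 1.5 units.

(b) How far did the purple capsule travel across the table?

3.1

The purple capsule moved from about (4.3, 1.7) to (1.2, 1.2), a distance of √(3.1² + 0.5²) ≈ 3.1.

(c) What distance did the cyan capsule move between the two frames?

2.4

The cyan capsule was near (13.2, 8.2) before and (11.0, 7.3) after, so it travelled √(2.2² + 0.9²) ≈ 2.4 units.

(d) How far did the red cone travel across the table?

0.8

The red cone moved from about (9.0, 4.4) to (9.7, 4.1), a distance of √(0.7² + 0.3²) ≈ 0.8.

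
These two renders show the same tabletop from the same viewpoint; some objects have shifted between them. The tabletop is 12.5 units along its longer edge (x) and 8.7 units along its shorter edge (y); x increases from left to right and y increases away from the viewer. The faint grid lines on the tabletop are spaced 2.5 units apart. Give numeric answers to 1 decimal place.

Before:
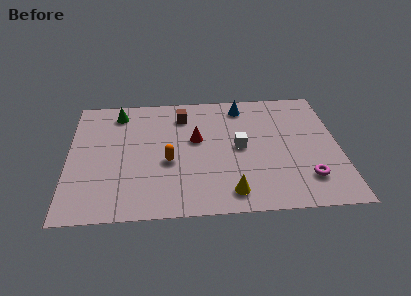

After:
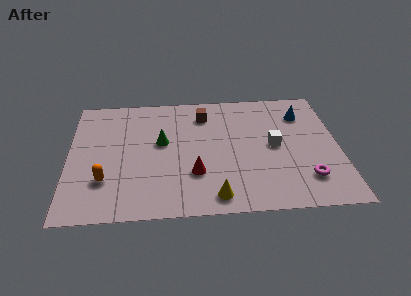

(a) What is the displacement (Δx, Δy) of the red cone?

(-0.1, -2.4)

The red cone started near (5.9, 5.1) and ended near (5.8, 2.7).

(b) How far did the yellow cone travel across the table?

0.7

The yellow cone was near (7.4, 1.3) before and (6.7, 1.1) after, so it travelled √(0.7² + 0.2²) ≈ 0.7 units.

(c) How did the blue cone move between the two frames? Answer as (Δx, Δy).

(2.8, -0.8)

From the two frames, the blue cone sits at roughly (8.1, 7.4) before and (10.9, 6.6) after.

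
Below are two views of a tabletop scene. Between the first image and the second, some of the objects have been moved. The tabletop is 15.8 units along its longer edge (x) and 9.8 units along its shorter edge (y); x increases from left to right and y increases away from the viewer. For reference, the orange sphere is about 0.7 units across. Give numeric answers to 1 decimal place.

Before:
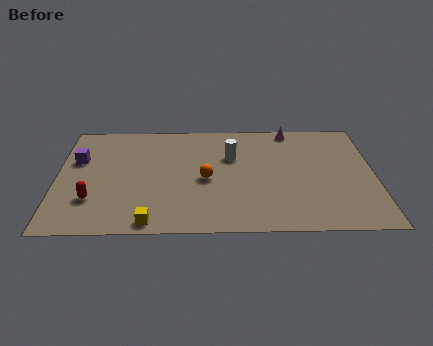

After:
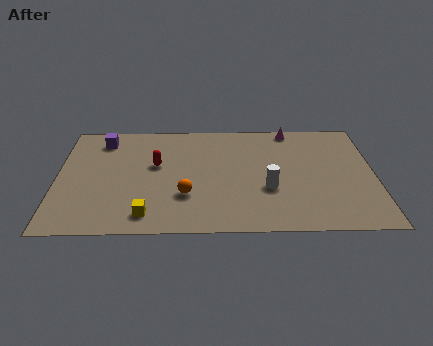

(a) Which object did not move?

the magenta cone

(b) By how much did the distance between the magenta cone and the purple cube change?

-1.5

They were about 11.0 units apart before and 9.5 after — 1.5 units closer together.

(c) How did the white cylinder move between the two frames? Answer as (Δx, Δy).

(1.8, -2.9)

The white cylinder started near (8.7, 6.5) and ended near (10.5, 3.6).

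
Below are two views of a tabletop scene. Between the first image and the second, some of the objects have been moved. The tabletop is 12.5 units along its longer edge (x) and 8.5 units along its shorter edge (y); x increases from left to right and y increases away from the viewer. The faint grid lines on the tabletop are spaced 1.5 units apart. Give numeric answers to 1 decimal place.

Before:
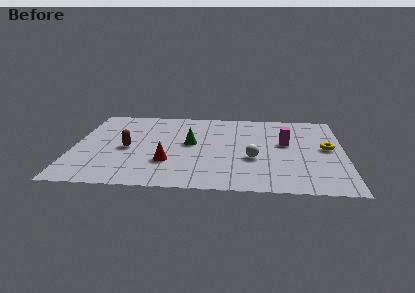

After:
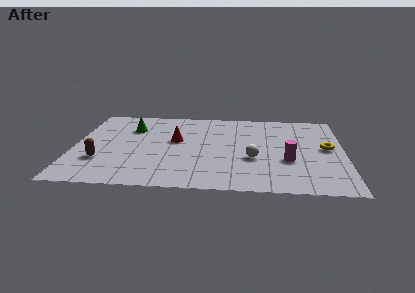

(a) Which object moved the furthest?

the green cone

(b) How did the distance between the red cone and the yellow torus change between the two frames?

-0.5

The distance was about 7.5 in the first image and 7.0 in the second, so they moved 0.5 units closer together.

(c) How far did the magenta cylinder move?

1.8

The magenta cylinder moved from about (9.8, 4.9) to (9.9, 3.1), a distance of √(0.1² + 1.8²) ≈ 1.8.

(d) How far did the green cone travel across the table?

3.2

From (5.4, 4.6) to (2.6, 6.1), the green cone covered √(2.8² + 1.5²) ≈ 3.2 units.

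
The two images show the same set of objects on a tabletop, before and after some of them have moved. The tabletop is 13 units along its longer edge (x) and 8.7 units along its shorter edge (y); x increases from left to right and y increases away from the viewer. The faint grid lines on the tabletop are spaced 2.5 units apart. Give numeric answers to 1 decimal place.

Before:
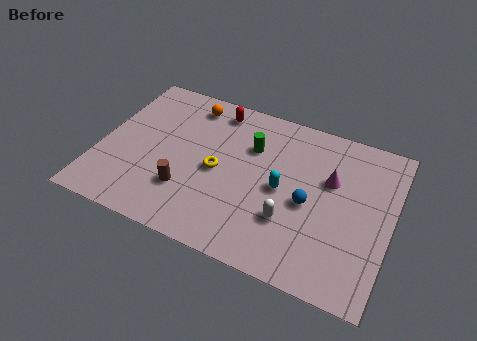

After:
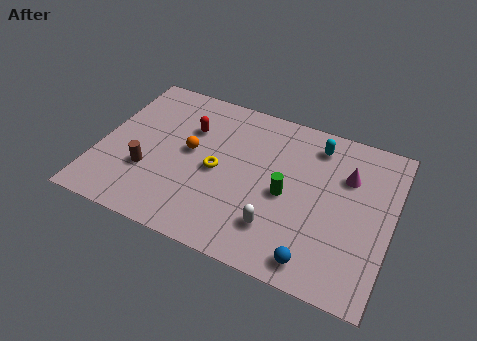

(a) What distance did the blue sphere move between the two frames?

2.9

The blue sphere was near (9.4, 3.9) before and (10.0, 1.1) after, so it travelled √(0.6² + 2.8²) ≈ 2.9 units.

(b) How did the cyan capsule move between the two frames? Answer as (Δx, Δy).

(1.2, 3.0)

The cyan capsule was at about (8.2, 4.2) and moved to about (9.4, 7.2).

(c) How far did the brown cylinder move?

1.8

The brown cylinder moved from about (4.1, 2.5) to (2.3, 2.9), a distance of √(1.8² + 0.4²) ≈ 1.8.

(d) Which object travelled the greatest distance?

the cyan capsule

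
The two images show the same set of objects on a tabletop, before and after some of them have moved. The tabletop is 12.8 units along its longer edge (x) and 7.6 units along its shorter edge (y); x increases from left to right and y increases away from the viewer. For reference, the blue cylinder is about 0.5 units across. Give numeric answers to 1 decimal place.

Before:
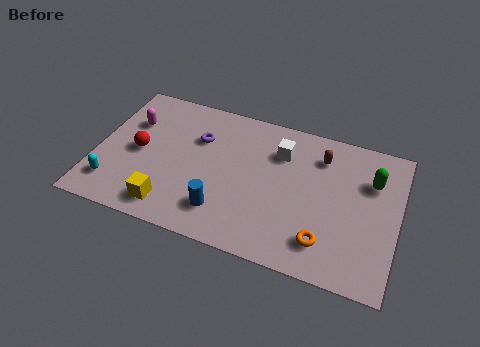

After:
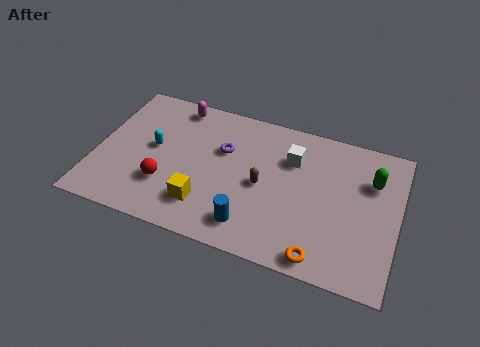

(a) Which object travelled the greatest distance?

the brown capsule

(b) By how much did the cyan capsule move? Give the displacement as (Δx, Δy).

(1.5, 2.5)

From the two frames, the cyan capsule sits at roughly (0.9, 1.6) before and (2.4, 4.1) after.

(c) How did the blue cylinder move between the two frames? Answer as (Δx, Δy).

(1.2, -0.3)

From the two frames, the blue cylinder sits at roughly (5.6, 1.7) before and (6.8, 1.4) after.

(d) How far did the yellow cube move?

1.5

From (3.4, 1.2) to (4.8, 1.8), the yellow cube covered √(1.4² + 0.6²) ≈ 1.5 units.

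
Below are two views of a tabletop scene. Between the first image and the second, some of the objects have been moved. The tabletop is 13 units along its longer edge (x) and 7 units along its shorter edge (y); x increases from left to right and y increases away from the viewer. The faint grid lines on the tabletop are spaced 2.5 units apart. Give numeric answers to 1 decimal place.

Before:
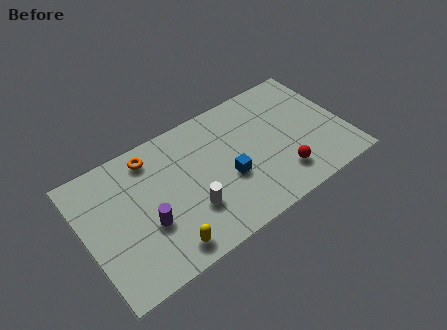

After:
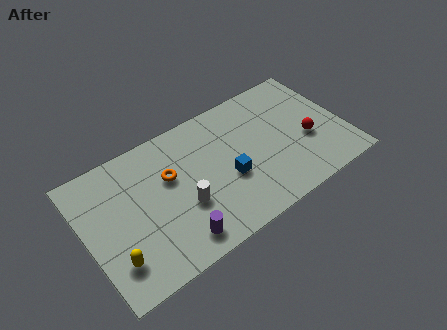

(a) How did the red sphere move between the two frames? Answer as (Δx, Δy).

(1.6, 1.2)

The red sphere was at about (9.5, 1.6) and moved to about (11.1, 2.8).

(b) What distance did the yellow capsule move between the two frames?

2.5

The yellow capsule moved from about (3.5, 1.0) to (1.1, 1.7), a distance of √(2.4² + 0.7²) ≈ 2.5.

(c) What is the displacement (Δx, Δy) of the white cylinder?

(-0.3, 0.4)

The white cylinder started near (5.0, 2.2) and ended near (4.7, 2.6).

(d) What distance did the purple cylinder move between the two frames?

1.9

The purple cylinder moved from about (2.9, 2.6) to (4.1, 1.1), a distance of √(1.2² + 1.5²) ≈ 1.9.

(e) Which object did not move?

the blue cube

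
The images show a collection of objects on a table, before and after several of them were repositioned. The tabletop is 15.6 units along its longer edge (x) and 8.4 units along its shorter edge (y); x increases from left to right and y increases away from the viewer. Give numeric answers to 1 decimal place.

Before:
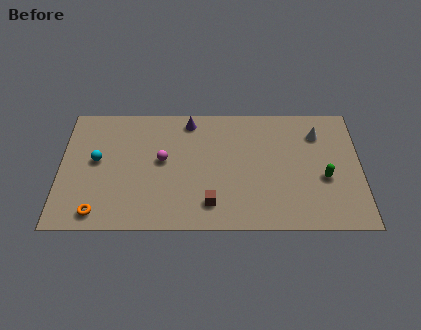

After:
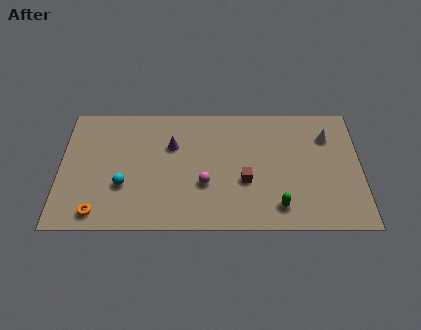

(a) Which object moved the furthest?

the green capsule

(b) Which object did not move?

the orange torus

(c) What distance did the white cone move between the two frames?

0.5

The white cone was near (13.4, 6.4) before and (13.9, 6.2) after, so it travelled √(0.5² + 0.2²) ≈ 0.5 units.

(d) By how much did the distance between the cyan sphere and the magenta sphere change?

+0.8

Before: roughly 3.4 units apart; after: 4.2. That's 0.8 units further apart.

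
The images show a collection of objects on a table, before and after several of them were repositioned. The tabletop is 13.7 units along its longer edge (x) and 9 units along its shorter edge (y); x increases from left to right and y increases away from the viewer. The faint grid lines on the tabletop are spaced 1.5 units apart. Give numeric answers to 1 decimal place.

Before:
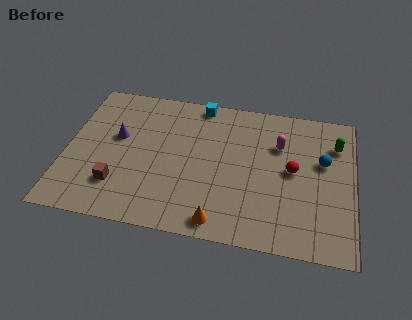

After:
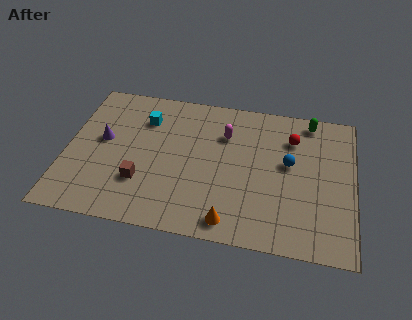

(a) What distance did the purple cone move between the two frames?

0.8

From (2.4, 5.3) to (1.7, 5.0), the purple cone covered √(0.7² + 0.3²) ≈ 0.8 units.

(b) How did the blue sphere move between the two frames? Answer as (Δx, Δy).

(-1.6, -0.4)

From the two frames, the blue sphere sits at roughly (12.2, 5.5) before and (10.6, 5.1) after.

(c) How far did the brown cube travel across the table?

1.2

The brown cube moved from about (2.6, 2.3) to (3.7, 2.7), a distance of √(1.1² + 0.4²) ≈ 1.2.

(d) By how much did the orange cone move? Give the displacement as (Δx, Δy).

(0.5, 0.1)

The orange cone was at about (7.5, 1.0) and moved to about (8.0, 1.1).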